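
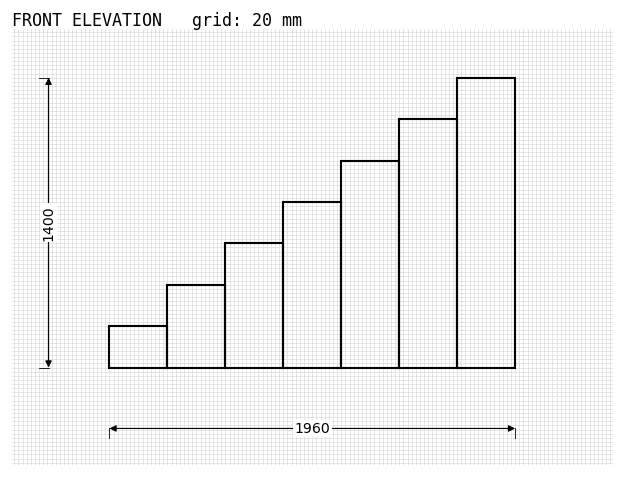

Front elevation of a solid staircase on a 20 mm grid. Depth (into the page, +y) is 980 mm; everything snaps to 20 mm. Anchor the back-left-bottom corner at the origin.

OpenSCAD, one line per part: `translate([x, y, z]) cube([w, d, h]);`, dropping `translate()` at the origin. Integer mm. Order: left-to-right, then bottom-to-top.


cube([280, 980, 200]);
translate([280, 0, 0]) cube([280, 980, 400]);
translate([560, 0, 0]) cube([280, 980, 600]);
translate([840, 0, 0]) cube([280, 980, 800]);
translate([1120, 0, 0]) cube([280, 980, 1000]);
translate([1400, 0, 0]) cube([280, 980, 1200]);
translate([1680, 0, 0]) cube([280, 980, 1400]);


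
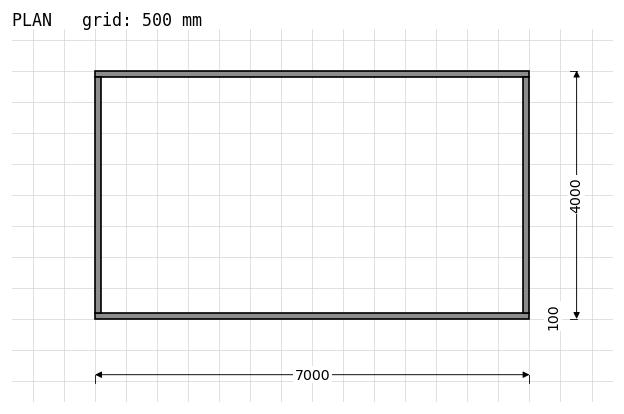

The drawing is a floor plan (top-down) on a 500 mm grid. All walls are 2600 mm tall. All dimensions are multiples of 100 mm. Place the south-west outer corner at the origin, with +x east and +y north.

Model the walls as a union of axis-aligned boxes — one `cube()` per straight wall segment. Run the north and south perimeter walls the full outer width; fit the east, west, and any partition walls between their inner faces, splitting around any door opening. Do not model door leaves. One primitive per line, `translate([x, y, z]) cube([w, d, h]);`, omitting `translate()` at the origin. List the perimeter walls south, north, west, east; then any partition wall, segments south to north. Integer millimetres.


cube([7000, 100, 2600]);
translate([0, 3900, 0]) cube([7000, 100, 2600]);
translate([0, 100, 0]) cube([100, 3800, 2600]);
translate([6900, 100, 0]) cube([100, 3800, 2600]);


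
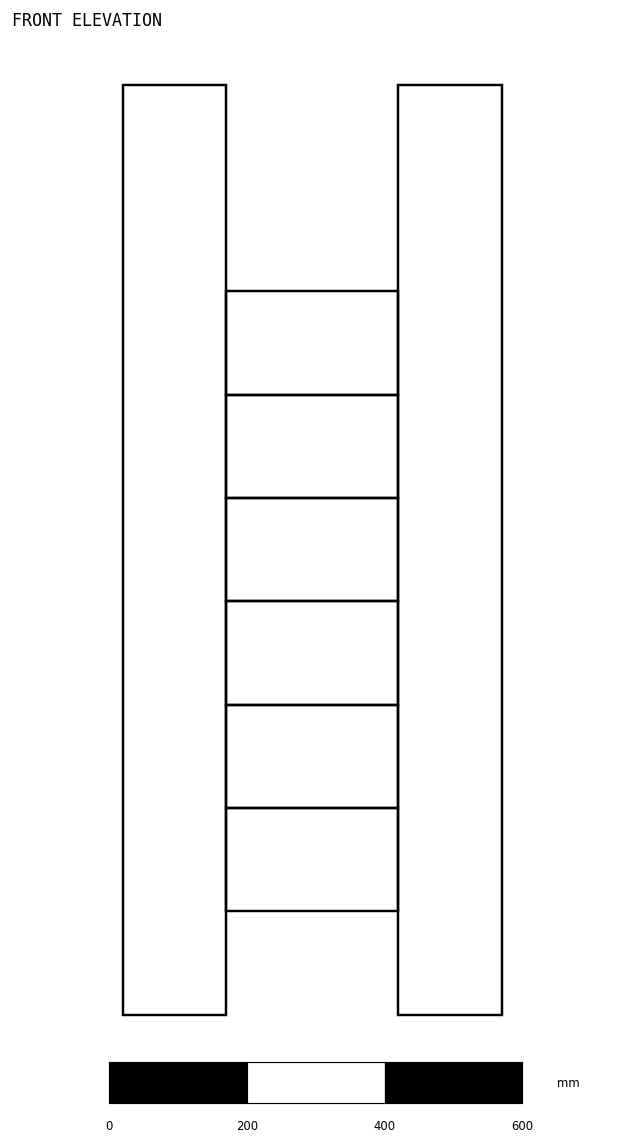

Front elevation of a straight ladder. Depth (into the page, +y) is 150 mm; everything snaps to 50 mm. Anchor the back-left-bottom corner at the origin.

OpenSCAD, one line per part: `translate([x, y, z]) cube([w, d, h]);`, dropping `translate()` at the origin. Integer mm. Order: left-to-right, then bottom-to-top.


cube([150, 150, 1350]);
translate([150, 0, 150]) cube([250, 150, 150]);
translate([150, 0, 300]) cube([250, 150, 150]);
translate([150, 0, 450]) cube([250, 150, 150]);
translate([150, 0, 600]) cube([250, 150, 150]);
translate([150, 0, 750]) cube([250, 150, 150]);
translate([150, 0, 900]) cube([250, 150, 150]);
translate([400, 0, 0]) cube([150, 150, 1350]);


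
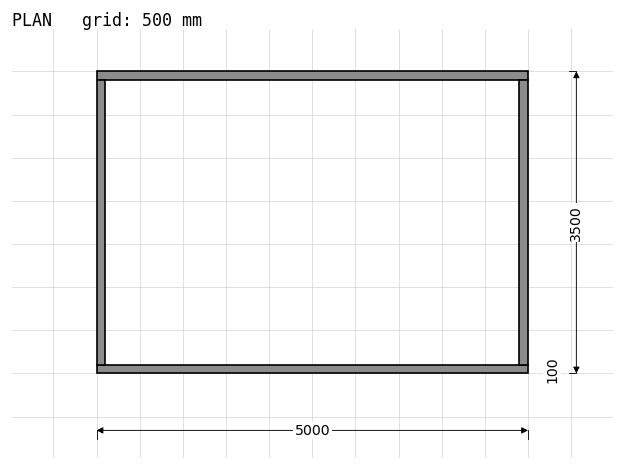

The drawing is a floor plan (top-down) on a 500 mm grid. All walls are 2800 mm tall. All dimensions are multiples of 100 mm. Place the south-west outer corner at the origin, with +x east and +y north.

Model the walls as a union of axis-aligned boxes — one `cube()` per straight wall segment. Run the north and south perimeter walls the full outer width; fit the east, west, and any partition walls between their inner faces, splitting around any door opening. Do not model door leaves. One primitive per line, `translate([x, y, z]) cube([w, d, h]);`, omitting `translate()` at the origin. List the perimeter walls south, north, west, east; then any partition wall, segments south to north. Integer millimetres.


cube([5000, 100, 2800]);
translate([0, 3400, 0]) cube([5000, 100, 2800]);
translate([0, 100, 0]) cube([100, 3300, 2800]);
translate([4900, 100, 0]) cube([100, 3300, 2800]);


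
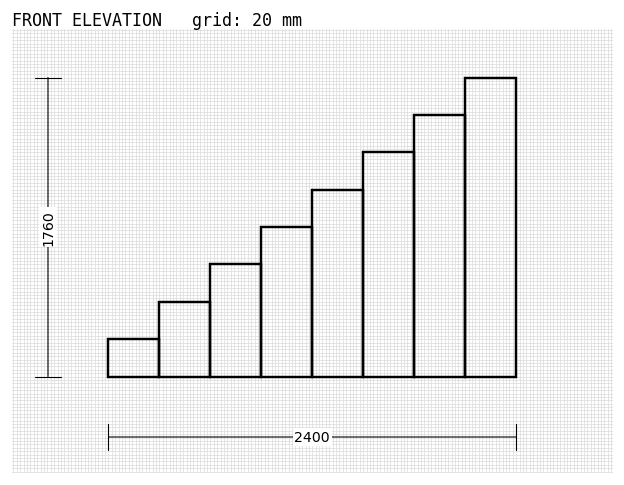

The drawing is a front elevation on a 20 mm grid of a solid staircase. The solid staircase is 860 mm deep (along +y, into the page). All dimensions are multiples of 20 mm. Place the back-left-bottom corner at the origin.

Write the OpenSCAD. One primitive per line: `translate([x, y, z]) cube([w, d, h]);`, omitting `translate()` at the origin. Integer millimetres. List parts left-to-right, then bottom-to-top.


cube([300, 860, 220]);
translate([300, 0, 0]) cube([300, 860, 440]);
translate([600, 0, 0]) cube([300, 860, 660]);
translate([900, 0, 0]) cube([300, 860, 880]);
translate([1200, 0, 0]) cube([300, 860, 1100]);
translate([1500, 0, 0]) cube([300, 860, 1320]);
translate([1800, 0, 0]) cube([300, 860, 1540]);
translate([2100, 0, 0]) cube([300, 860, 1760]);


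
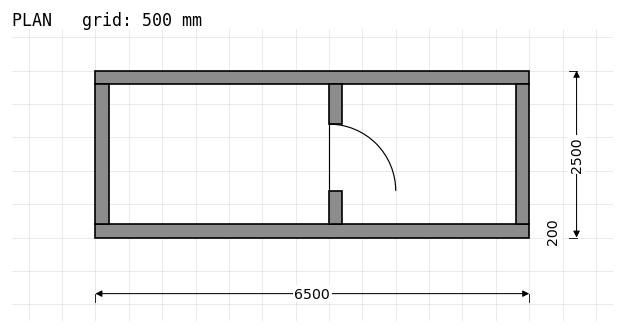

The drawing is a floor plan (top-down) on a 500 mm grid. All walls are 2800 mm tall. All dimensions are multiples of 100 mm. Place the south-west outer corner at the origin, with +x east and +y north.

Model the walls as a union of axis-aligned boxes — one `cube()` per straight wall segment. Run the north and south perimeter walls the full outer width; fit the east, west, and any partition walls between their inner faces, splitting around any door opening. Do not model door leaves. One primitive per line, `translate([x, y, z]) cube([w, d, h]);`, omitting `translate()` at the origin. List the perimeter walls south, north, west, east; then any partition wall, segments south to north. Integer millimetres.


cube([6500, 200, 2800]);
translate([0, 2300, 0]) cube([6500, 200, 2800]);
translate([0, 200, 0]) cube([200, 2100, 2800]);
translate([6300, 200, 0]) cube([200, 2100, 2800]);
translate([3500, 200, 0]) cube([200, 500, 2800]);
translate([3500, 1700, 0]) cube([200, 600, 2800]);


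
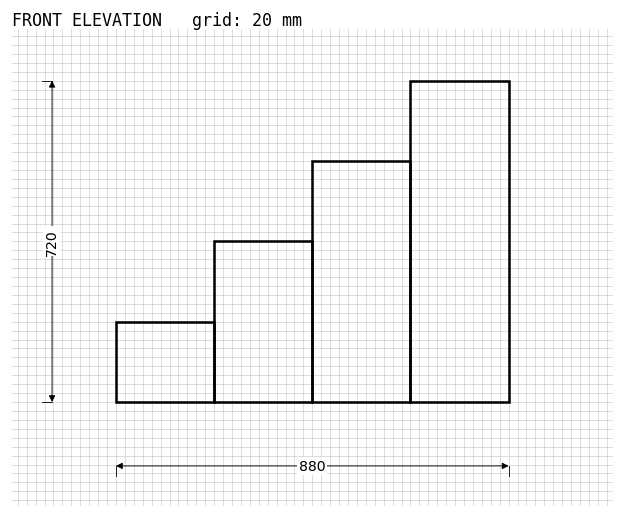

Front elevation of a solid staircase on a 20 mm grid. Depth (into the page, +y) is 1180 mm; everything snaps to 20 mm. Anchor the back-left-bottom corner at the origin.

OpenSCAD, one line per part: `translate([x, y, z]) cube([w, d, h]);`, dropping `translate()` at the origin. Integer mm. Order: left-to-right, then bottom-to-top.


cube([220, 1180, 180]);
translate([220, 0, 0]) cube([220, 1180, 360]);
translate([440, 0, 0]) cube([220, 1180, 540]);
translate([660, 0, 0]) cube([220, 1180, 720]);


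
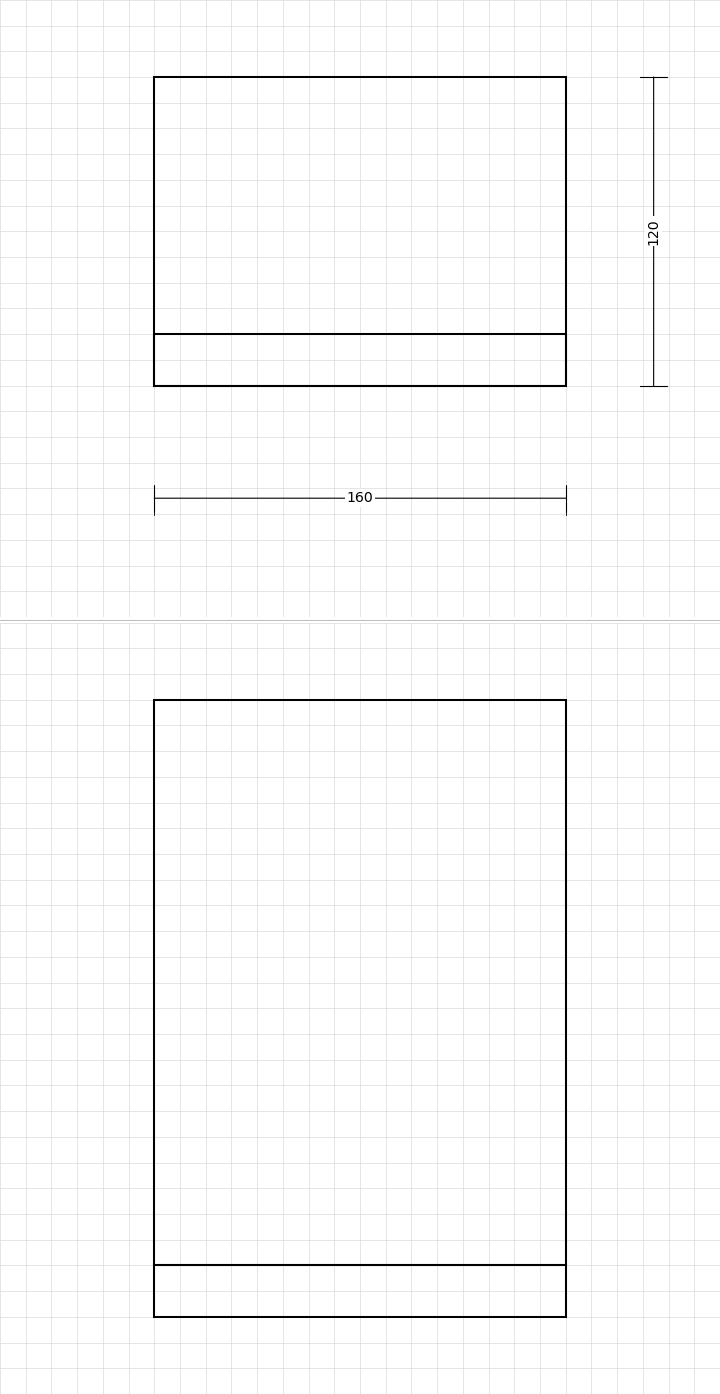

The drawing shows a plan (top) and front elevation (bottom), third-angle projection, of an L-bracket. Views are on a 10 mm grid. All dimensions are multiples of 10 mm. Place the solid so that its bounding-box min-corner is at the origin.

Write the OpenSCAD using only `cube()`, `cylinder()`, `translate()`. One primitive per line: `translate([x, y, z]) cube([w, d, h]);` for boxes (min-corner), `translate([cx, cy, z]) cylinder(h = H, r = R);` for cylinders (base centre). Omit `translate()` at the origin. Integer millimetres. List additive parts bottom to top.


cube([160, 120, 20]);
translate([0, 0, 20]) cube([160, 20, 220]);


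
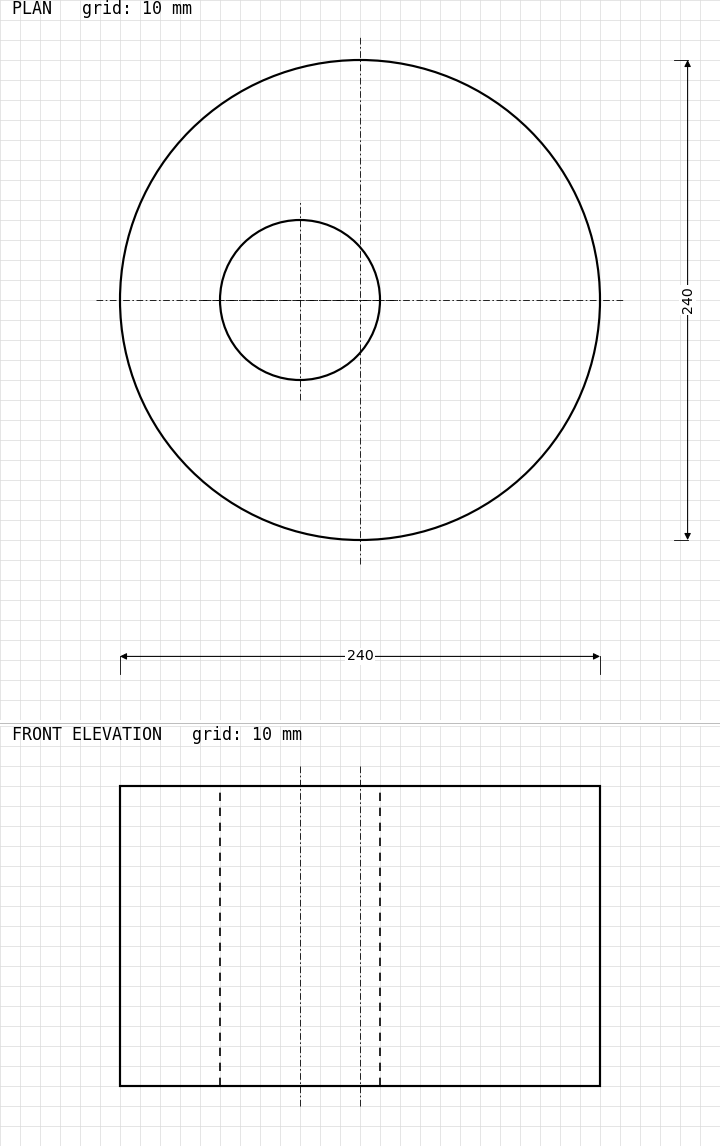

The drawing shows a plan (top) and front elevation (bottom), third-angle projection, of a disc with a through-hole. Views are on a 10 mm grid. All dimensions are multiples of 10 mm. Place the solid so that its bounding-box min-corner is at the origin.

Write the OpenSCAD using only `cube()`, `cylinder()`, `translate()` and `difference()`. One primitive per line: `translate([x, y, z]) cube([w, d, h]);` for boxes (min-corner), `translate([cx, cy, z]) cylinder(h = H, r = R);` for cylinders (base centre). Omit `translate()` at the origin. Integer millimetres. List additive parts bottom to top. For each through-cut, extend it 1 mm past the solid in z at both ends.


difference() {
  translate([120, 120, 0]) cylinder(h = 150, r = 120);
  translate([90, 120, -1]) cylinder(h = 152, r = 40);
}


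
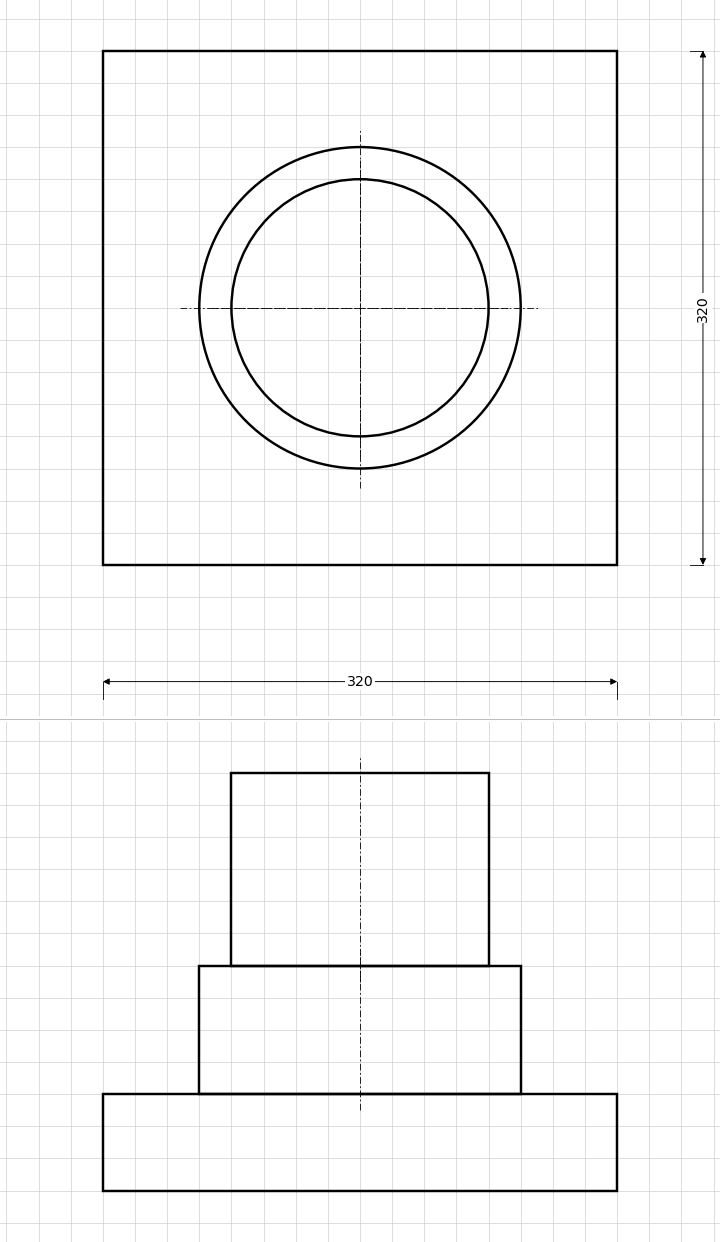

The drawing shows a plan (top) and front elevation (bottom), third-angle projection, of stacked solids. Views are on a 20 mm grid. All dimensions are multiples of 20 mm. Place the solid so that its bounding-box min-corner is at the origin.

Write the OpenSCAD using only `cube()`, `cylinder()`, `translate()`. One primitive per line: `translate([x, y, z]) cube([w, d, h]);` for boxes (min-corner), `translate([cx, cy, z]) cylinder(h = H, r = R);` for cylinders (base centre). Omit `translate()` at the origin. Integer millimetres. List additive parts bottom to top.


cube([320, 320, 60]);
translate([160, 160, 60]) cylinder(h = 80, r = 100);
translate([160, 160, 140]) cylinder(h = 120, r = 80);


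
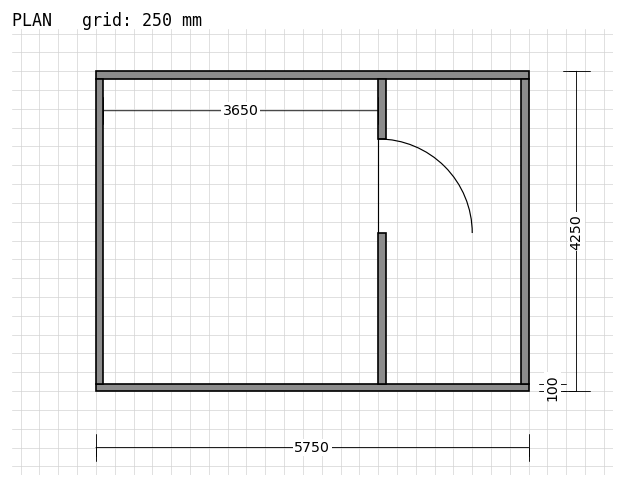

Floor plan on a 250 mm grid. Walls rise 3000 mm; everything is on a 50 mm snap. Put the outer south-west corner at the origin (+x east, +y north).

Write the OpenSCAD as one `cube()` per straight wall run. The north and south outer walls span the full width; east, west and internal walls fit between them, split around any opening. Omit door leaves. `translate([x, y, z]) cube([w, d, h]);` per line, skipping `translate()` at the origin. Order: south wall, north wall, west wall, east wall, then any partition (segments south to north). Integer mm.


cube([5750, 100, 3000]);
translate([0, 4150, 0]) cube([5750, 100, 3000]);
translate([0, 100, 0]) cube([100, 4050, 3000]);
translate([5650, 100, 0]) cube([100, 4050, 3000]);
translate([3750, 100, 0]) cube([100, 2000, 3000]);
translate([3750, 3350, 0]) cube([100, 800, 3000]);


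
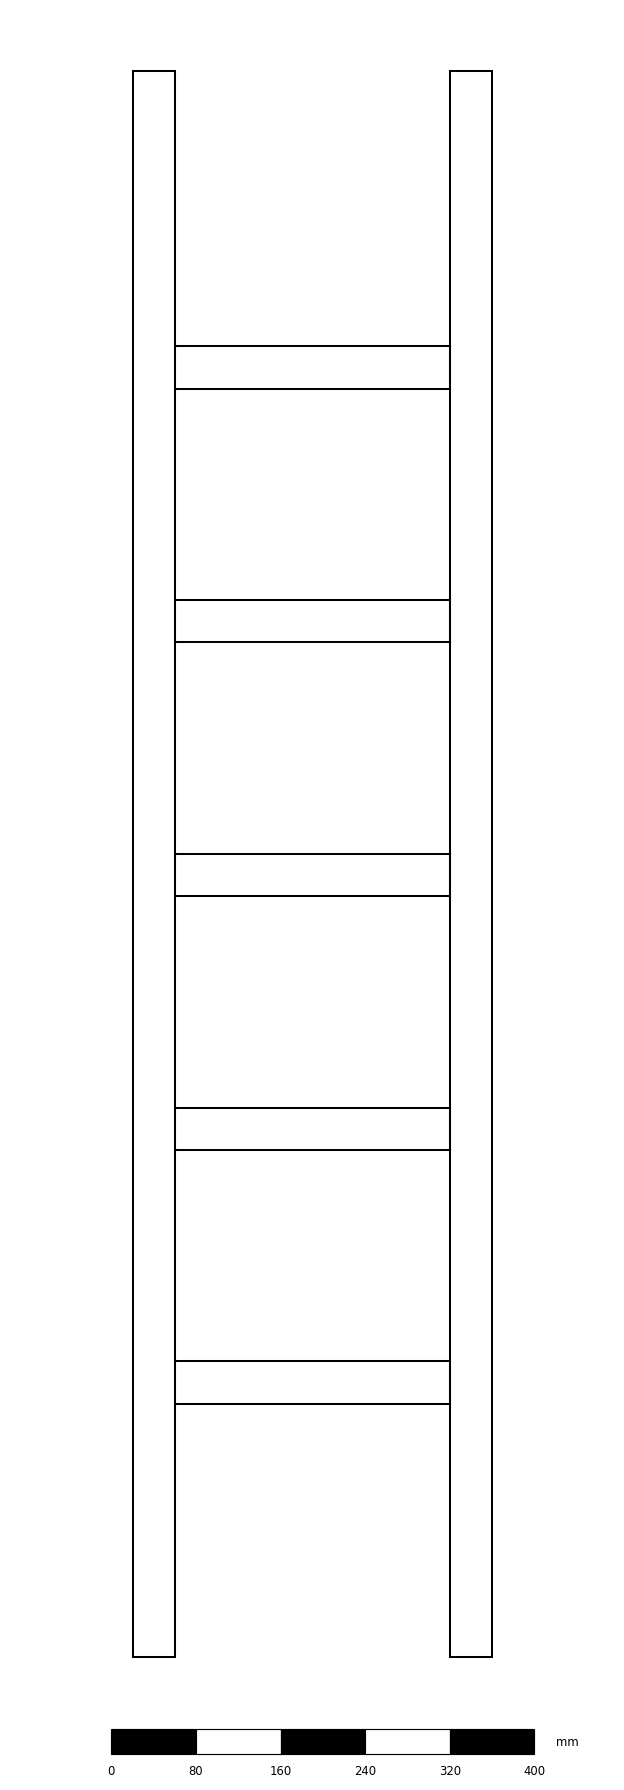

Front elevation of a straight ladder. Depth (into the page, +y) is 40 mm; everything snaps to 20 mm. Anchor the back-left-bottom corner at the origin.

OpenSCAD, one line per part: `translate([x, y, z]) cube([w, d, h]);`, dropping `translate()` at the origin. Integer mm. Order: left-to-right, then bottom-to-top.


cube([40, 40, 1500]);
translate([40, 0, 240]) cube([260, 40, 40]);
translate([40, 0, 480]) cube([260, 40, 40]);
translate([40, 0, 720]) cube([260, 40, 40]);
translate([40, 0, 960]) cube([260, 40, 40]);
translate([40, 0, 1200]) cube([260, 40, 40]);
translate([300, 0, 0]) cube([40, 40, 1500]);


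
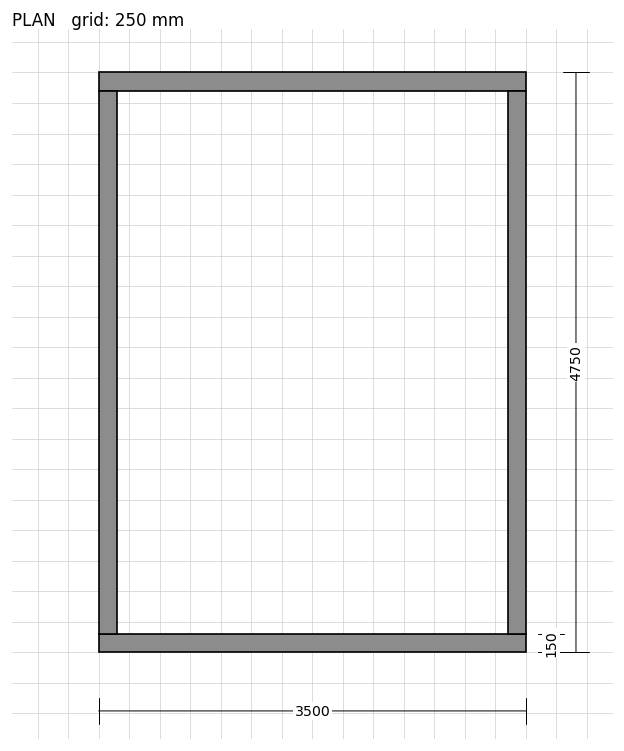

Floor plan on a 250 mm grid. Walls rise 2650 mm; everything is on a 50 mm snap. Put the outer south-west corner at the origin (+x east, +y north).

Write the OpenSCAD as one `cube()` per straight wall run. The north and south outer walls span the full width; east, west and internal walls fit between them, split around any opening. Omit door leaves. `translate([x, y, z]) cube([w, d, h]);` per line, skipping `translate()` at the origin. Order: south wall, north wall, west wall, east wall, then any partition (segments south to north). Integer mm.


cube([3500, 150, 2650]);
translate([0, 4600, 0]) cube([3500, 150, 2650]);
translate([0, 150, 0]) cube([150, 4450, 2650]);
translate([3350, 150, 0]) cube([150, 4450, 2650]);


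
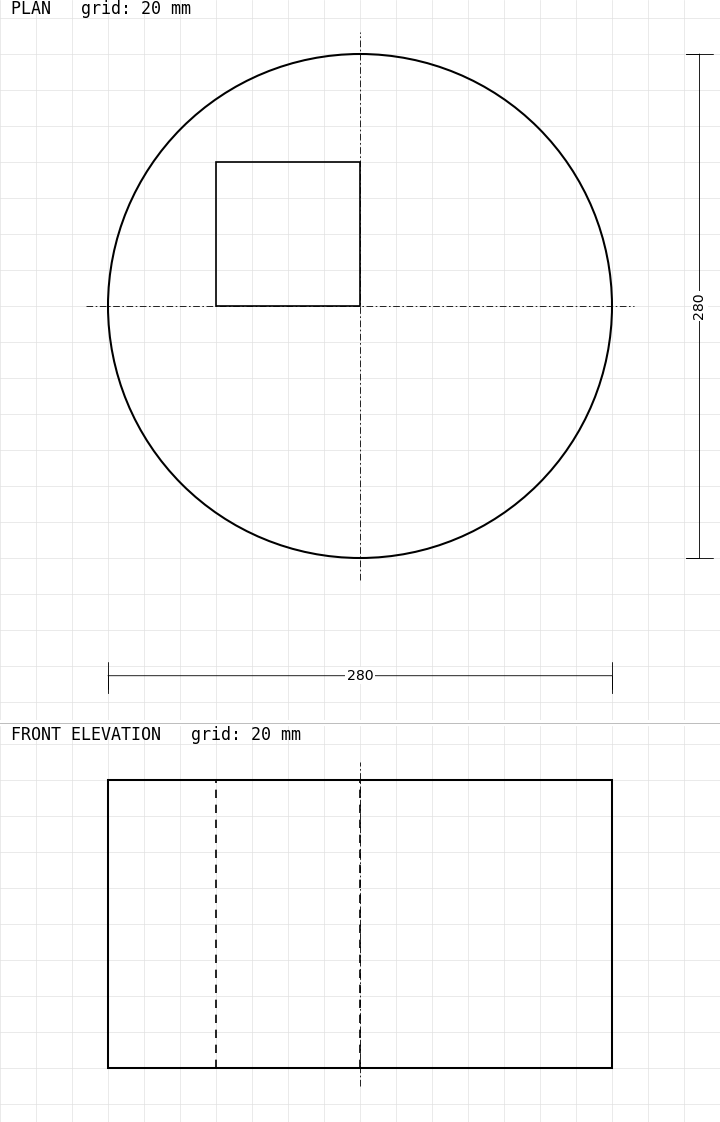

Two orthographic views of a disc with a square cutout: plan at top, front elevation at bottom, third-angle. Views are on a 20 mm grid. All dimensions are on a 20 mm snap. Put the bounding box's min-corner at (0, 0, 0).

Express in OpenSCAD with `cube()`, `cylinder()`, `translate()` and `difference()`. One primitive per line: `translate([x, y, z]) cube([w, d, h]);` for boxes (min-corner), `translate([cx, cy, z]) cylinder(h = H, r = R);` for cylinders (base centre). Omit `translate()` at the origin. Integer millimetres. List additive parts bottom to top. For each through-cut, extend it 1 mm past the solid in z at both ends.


difference() {
  translate([140, 140, 0]) cylinder(h = 160, r = 140);
  translate([60, 140, -1]) cube([80, 80, 162]);
}


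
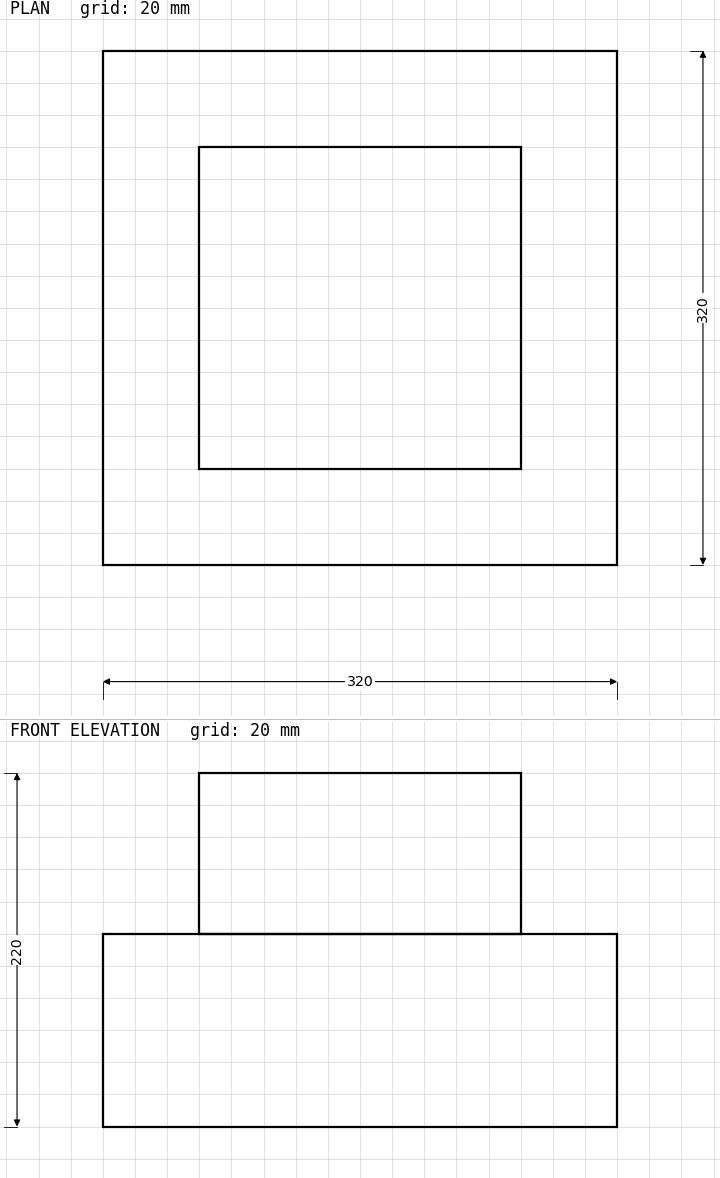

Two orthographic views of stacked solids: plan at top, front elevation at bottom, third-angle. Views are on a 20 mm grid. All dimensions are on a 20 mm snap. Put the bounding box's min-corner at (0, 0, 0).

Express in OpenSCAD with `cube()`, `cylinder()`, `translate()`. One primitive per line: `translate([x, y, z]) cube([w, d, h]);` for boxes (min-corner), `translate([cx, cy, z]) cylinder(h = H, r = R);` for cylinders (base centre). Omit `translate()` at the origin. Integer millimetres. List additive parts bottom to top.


cube([320, 320, 120]);
translate([60, 60, 120]) cube([200, 200, 100]);


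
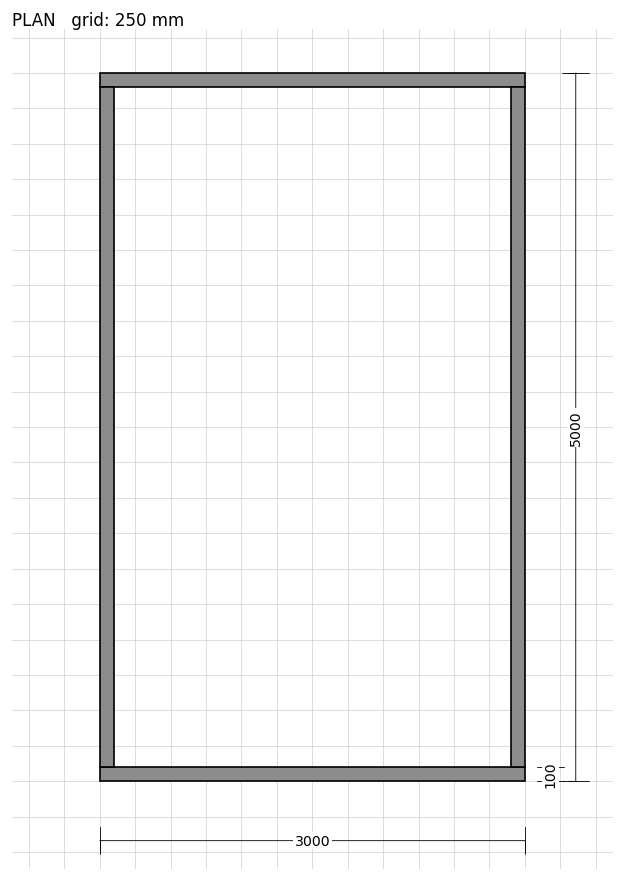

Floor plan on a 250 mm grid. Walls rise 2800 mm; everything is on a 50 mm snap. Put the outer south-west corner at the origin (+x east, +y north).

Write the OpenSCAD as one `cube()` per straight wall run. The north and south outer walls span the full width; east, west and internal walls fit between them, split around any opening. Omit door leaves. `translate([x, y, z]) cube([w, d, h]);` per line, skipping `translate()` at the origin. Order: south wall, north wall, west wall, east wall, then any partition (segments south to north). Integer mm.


cube([3000, 100, 2800]);
translate([0, 4900, 0]) cube([3000, 100, 2800]);
translate([0, 100, 0]) cube([100, 4800, 2800]);
translate([2900, 100, 0]) cube([100, 4800, 2800]);


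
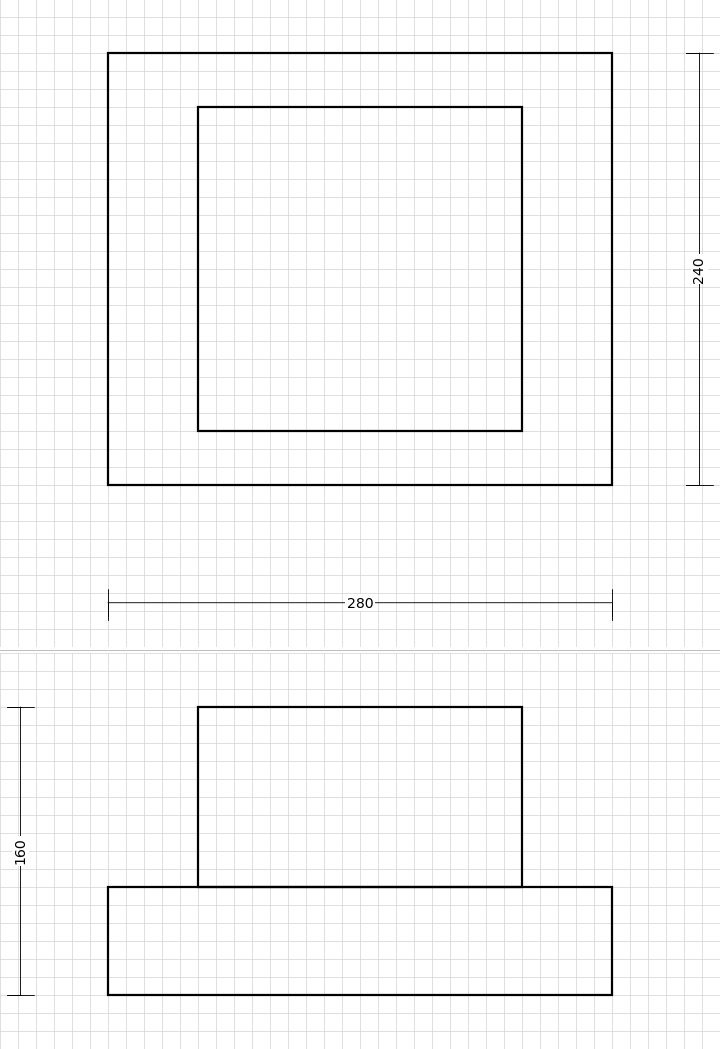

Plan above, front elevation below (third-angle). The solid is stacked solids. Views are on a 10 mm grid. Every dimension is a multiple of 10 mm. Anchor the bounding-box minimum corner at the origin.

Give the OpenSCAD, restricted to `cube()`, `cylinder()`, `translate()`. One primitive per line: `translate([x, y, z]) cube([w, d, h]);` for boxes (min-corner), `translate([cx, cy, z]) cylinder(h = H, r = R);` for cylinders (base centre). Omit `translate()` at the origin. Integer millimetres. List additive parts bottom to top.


cube([280, 240, 60]);
translate([50, 30, 60]) cube([180, 180, 100]);


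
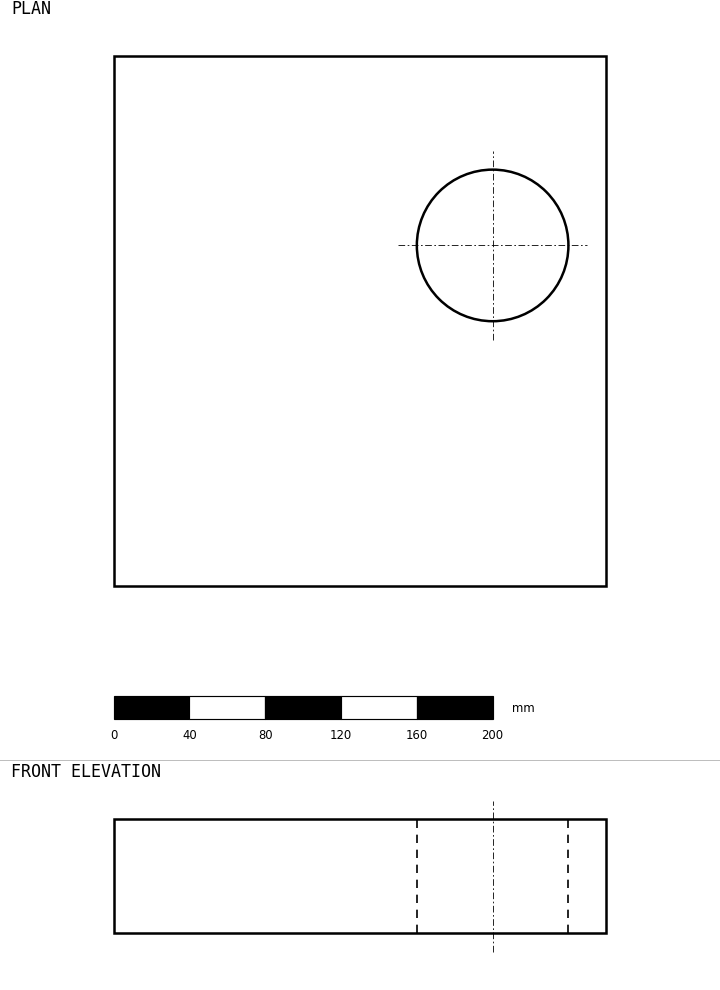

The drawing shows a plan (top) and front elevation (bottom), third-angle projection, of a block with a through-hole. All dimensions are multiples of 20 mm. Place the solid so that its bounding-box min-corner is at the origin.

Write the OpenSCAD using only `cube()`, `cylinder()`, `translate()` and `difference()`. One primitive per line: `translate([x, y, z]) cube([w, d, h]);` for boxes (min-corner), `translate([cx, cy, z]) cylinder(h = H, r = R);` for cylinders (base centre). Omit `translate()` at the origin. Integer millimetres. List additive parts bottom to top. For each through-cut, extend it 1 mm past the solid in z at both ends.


difference() {
  cube([260, 280, 60]);
  translate([200, 180, -1]) cylinder(h = 62, r = 40);
}


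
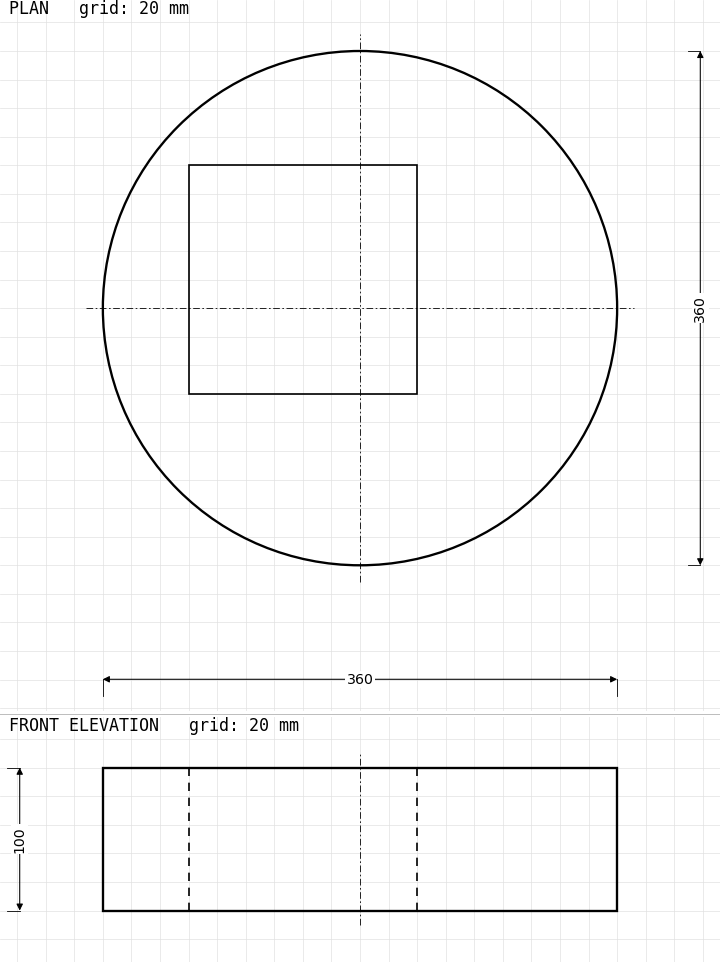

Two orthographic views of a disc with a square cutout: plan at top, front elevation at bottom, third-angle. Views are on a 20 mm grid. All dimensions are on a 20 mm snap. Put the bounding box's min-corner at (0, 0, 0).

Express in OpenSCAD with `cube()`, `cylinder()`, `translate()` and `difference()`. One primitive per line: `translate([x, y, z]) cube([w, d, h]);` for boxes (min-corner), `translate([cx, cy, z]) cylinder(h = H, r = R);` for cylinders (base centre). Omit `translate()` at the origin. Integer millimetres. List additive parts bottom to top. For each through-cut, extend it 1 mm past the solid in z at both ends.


difference() {
  translate([180, 180, 0]) cylinder(h = 100, r = 180);
  translate([60, 120, -1]) cube([160, 160, 102]);
}


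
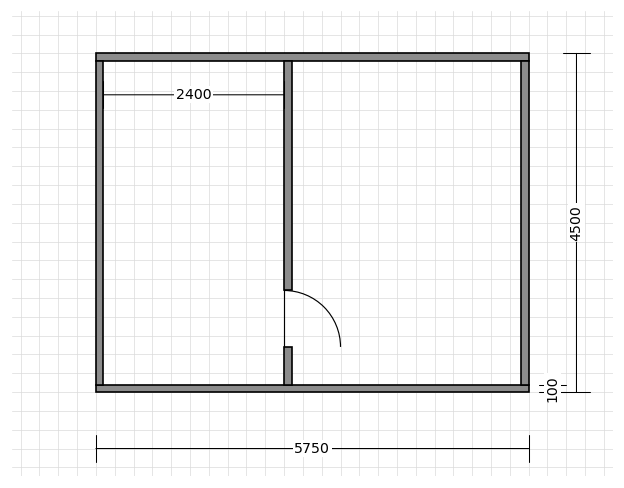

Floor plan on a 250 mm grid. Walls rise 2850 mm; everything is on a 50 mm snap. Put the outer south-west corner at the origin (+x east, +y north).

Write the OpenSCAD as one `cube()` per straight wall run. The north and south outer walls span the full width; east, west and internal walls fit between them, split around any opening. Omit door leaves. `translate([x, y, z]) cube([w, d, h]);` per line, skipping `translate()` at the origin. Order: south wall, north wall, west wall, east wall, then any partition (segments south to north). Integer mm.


cube([5750, 100, 2850]);
translate([0, 4400, 0]) cube([5750, 100, 2850]);
translate([0, 100, 0]) cube([100, 4300, 2850]);
translate([5650, 100, 0]) cube([100, 4300, 2850]);
translate([2500, 100, 0]) cube([100, 500, 2850]);
translate([2500, 1350, 0]) cube([100, 3050, 2850]);


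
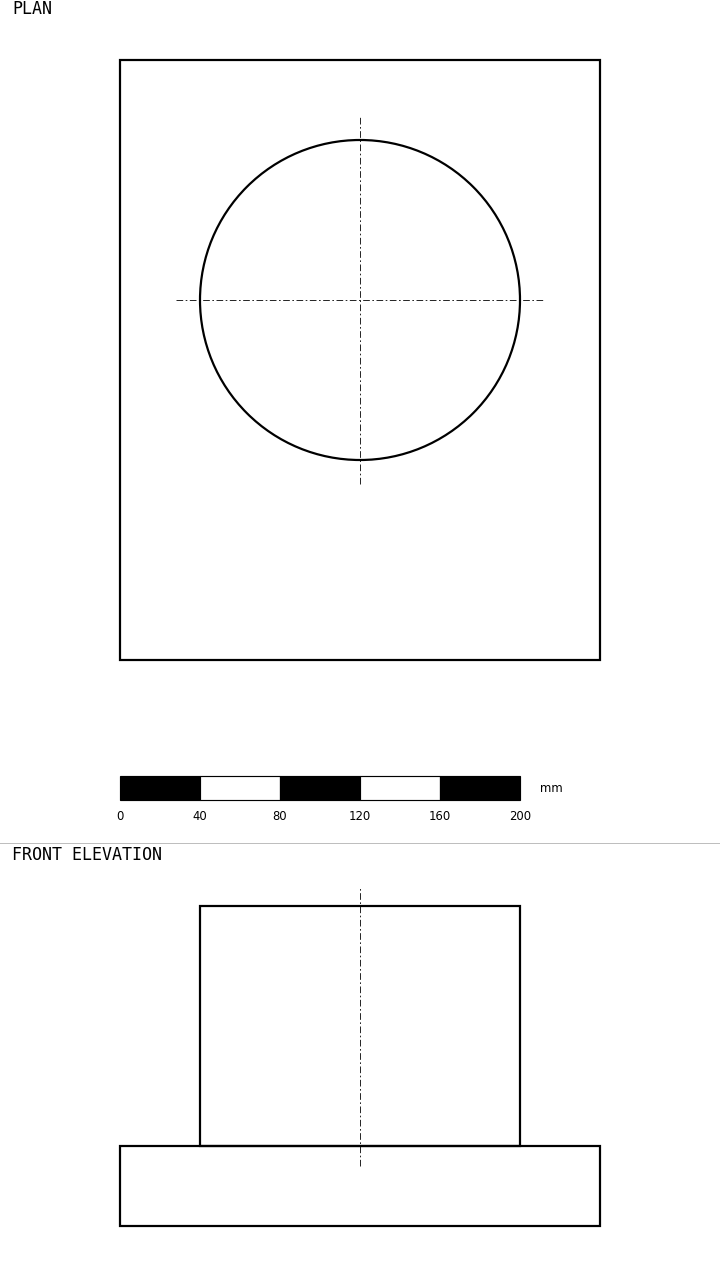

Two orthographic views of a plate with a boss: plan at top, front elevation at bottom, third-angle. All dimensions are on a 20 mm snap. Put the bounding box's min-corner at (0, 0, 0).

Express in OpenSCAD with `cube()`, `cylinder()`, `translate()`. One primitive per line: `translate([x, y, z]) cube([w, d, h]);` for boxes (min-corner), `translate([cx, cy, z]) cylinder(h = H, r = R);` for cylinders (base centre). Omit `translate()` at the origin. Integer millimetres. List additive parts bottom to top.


cube([240, 300, 40]);
translate([120, 180, 40]) cylinder(h = 120, r = 80);


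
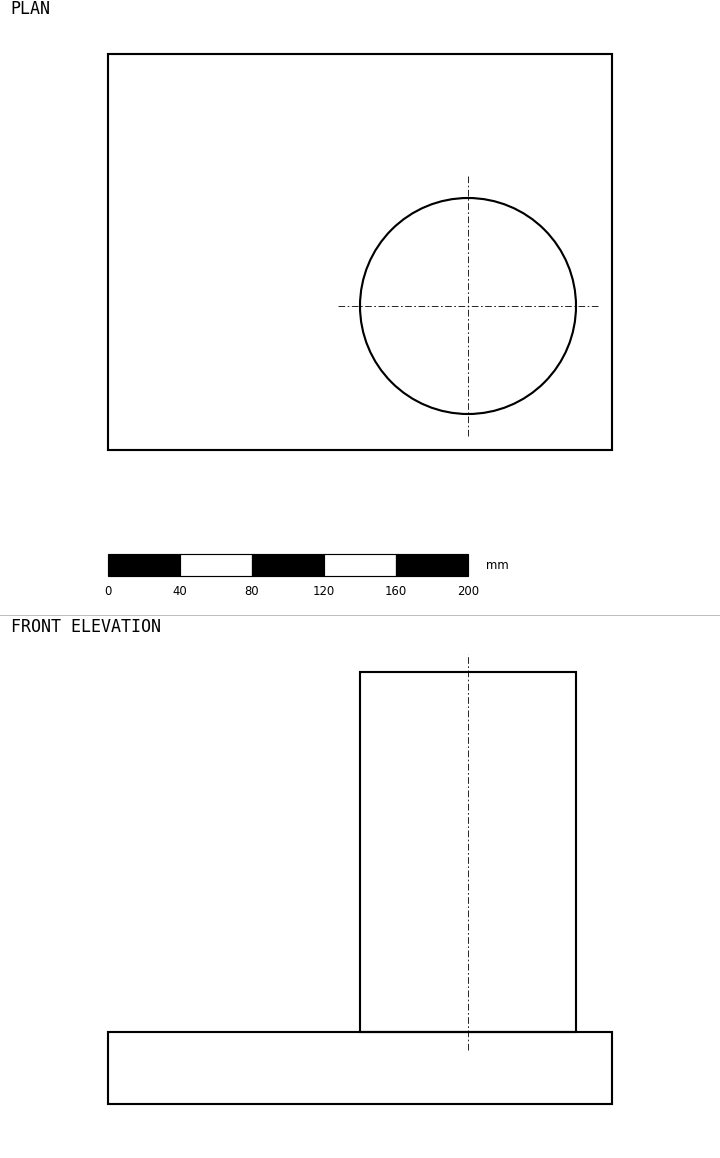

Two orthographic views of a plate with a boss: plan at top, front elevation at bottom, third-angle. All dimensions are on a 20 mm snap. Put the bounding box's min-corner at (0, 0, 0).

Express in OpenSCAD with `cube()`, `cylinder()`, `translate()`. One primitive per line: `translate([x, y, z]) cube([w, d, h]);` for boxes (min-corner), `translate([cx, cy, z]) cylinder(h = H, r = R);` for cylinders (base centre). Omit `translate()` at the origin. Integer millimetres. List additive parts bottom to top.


cube([280, 220, 40]);
translate([200, 80, 40]) cylinder(h = 200, r = 60);


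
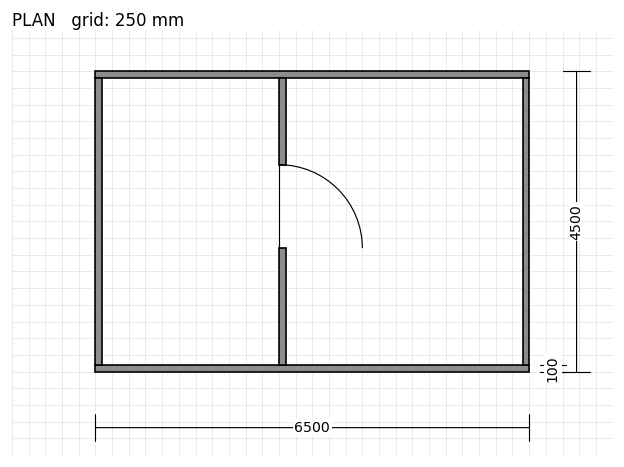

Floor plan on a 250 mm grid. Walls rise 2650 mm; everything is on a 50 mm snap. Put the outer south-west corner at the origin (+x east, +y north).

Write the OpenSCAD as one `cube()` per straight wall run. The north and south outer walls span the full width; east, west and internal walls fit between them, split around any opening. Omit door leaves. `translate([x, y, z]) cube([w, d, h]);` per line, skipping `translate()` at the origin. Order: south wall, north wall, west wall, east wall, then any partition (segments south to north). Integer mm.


cube([6500, 100, 2650]);
translate([0, 4400, 0]) cube([6500, 100, 2650]);
translate([0, 100, 0]) cube([100, 4300, 2650]);
translate([6400, 100, 0]) cube([100, 4300, 2650]);
translate([2750, 100, 0]) cube([100, 1750, 2650]);
translate([2750, 3100, 0]) cube([100, 1300, 2650]);


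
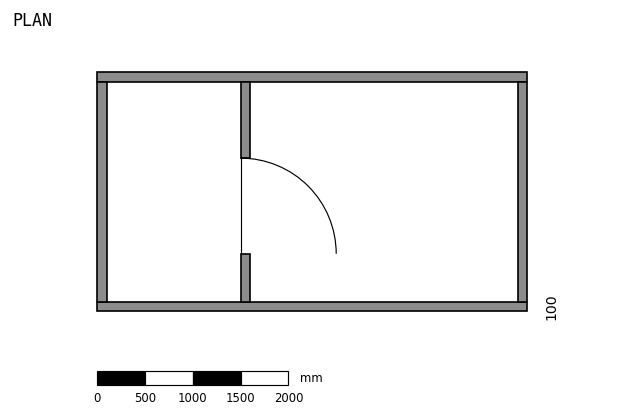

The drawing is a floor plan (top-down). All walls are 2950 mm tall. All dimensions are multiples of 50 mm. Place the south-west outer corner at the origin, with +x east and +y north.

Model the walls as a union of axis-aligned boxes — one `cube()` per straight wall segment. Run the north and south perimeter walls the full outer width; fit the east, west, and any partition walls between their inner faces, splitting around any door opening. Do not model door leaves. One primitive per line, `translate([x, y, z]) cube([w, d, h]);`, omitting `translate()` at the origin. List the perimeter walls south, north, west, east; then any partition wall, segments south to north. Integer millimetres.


cube([4500, 100, 2950]);
translate([0, 2400, 0]) cube([4500, 100, 2950]);
translate([0, 100, 0]) cube([100, 2300, 2950]);
translate([4400, 100, 0]) cube([100, 2300, 2950]);
translate([1500, 100, 0]) cube([100, 500, 2950]);
translate([1500, 1600, 0]) cube([100, 800, 2950]);


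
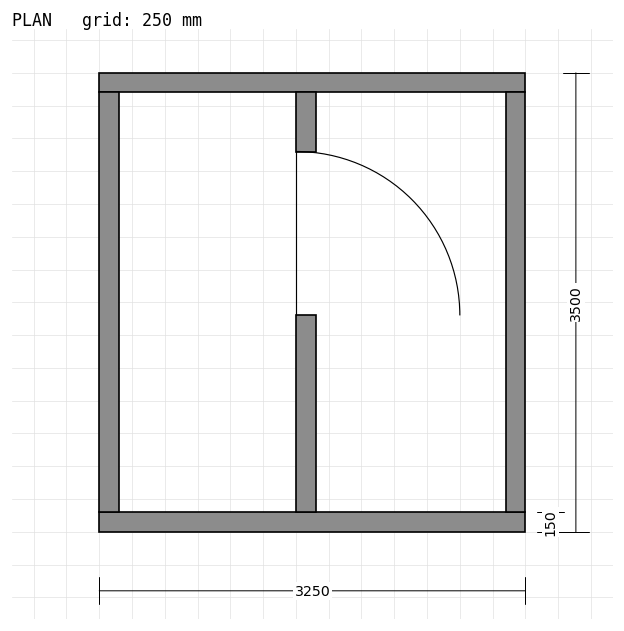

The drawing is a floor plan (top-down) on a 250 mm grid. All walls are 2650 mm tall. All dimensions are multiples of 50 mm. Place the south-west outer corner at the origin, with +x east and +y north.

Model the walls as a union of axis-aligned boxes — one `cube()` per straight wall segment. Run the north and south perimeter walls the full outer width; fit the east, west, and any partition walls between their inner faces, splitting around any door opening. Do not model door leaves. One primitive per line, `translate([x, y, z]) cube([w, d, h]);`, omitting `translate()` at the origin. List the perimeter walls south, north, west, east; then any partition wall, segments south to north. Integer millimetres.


cube([3250, 150, 2650]);
translate([0, 3350, 0]) cube([3250, 150, 2650]);
translate([0, 150, 0]) cube([150, 3200, 2650]);
translate([3100, 150, 0]) cube([150, 3200, 2650]);
translate([1500, 150, 0]) cube([150, 1500, 2650]);
translate([1500, 2900, 0]) cube([150, 450, 2650]);


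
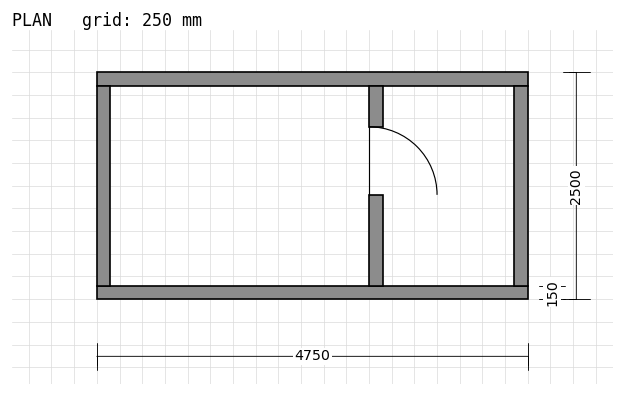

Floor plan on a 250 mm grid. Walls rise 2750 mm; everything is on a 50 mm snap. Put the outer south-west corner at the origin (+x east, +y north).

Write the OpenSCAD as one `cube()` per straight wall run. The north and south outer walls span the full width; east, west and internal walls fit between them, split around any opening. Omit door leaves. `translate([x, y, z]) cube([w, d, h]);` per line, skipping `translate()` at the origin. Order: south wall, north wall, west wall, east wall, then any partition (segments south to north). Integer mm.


cube([4750, 150, 2750]);
translate([0, 2350, 0]) cube([4750, 150, 2750]);
translate([0, 150, 0]) cube([150, 2200, 2750]);
translate([4600, 150, 0]) cube([150, 2200, 2750]);
translate([3000, 150, 0]) cube([150, 1000, 2750]);
translate([3000, 1900, 0]) cube([150, 450, 2750]);


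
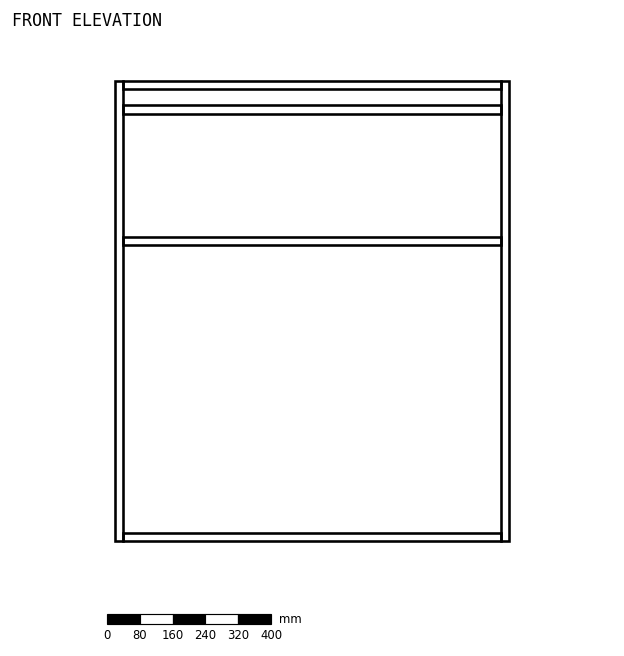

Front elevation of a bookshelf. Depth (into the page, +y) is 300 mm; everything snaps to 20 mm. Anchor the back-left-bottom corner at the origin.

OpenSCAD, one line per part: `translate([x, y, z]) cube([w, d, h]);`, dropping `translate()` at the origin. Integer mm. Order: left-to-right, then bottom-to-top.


cube([20, 300, 1120]);
translate([20, 0, 0]) cube([920, 300, 20]);
translate([20, 0, 720]) cube([920, 300, 20]);
translate([20, 0, 1040]) cube([920, 300, 20]);
translate([20, 0, 1100]) cube([920, 300, 20]);
translate([940, 0, 0]) cube([20, 300, 1120]);


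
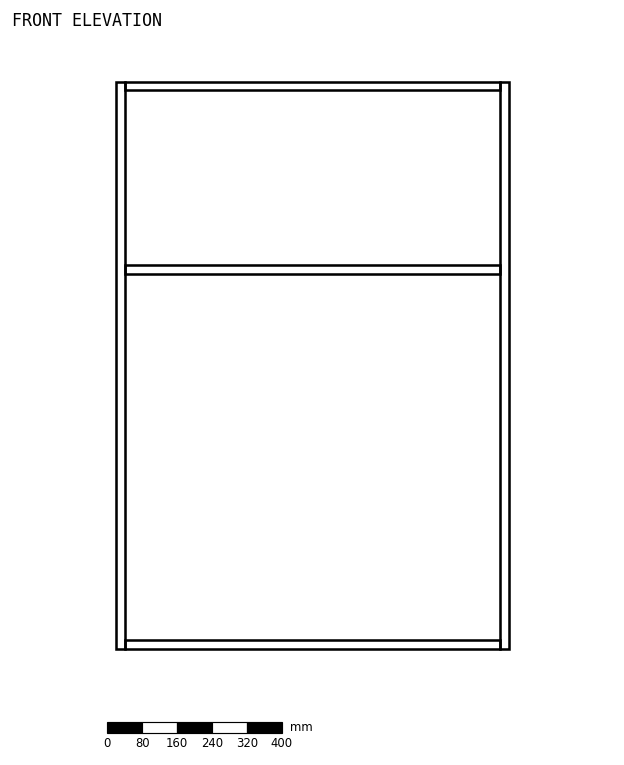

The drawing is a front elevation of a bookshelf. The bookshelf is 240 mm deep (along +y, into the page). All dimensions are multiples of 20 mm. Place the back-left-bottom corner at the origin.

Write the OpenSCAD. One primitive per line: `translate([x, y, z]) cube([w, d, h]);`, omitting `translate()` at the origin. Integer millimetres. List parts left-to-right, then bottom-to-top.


cube([20, 240, 1300]);
translate([20, 0, 0]) cube([860, 240, 20]);
translate([20, 0, 860]) cube([860, 240, 20]);
translate([20, 0, 1280]) cube([860, 240, 20]);
translate([880, 0, 0]) cube([20, 240, 1300]);


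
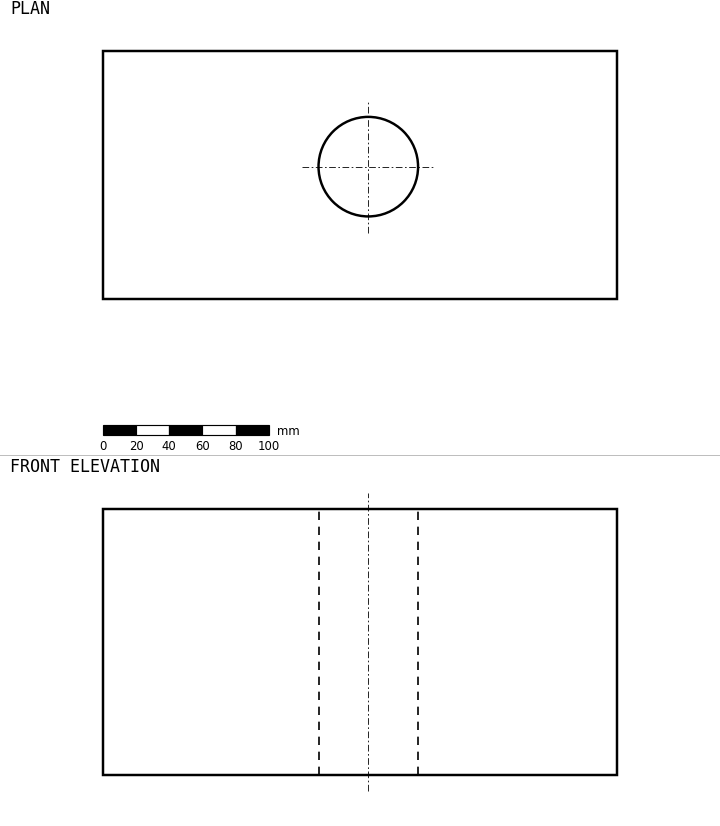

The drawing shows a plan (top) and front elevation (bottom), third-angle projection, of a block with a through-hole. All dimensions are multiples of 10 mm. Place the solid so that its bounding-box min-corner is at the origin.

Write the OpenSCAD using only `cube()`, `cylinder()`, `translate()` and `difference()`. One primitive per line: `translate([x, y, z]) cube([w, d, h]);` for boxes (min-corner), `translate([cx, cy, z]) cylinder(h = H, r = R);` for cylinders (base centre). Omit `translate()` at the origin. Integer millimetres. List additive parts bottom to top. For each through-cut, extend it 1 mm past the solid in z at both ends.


difference() {
  cube([310, 150, 160]);
  translate([160, 80, -1]) cylinder(h = 162, r = 30);
}


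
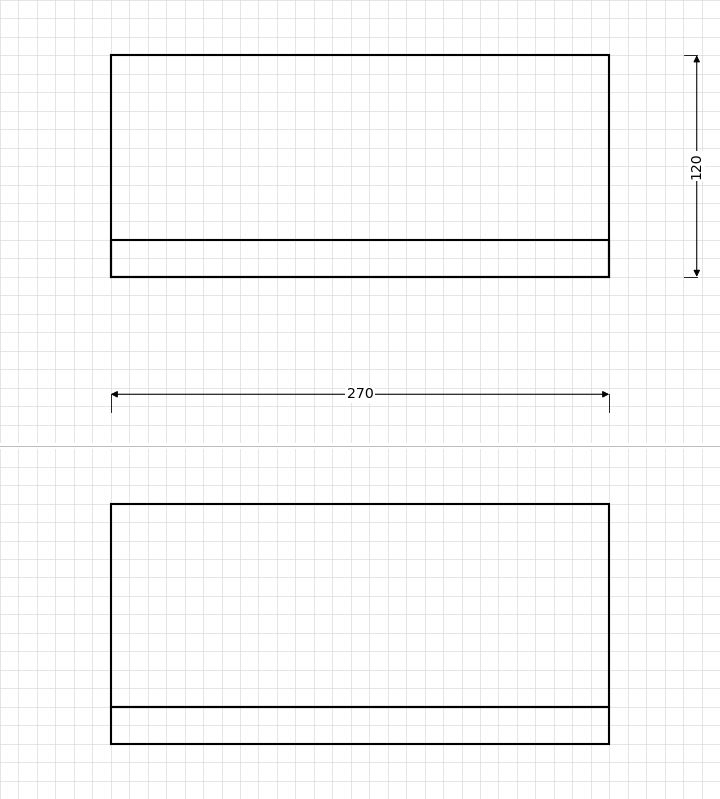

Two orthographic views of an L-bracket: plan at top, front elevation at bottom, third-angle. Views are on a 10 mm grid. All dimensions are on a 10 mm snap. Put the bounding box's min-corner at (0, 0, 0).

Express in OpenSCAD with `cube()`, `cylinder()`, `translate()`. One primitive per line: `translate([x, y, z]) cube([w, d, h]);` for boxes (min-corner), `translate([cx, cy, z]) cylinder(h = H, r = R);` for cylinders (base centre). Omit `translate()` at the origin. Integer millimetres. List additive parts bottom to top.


cube([270, 120, 20]);
translate([0, 0, 20]) cube([270, 20, 110]);


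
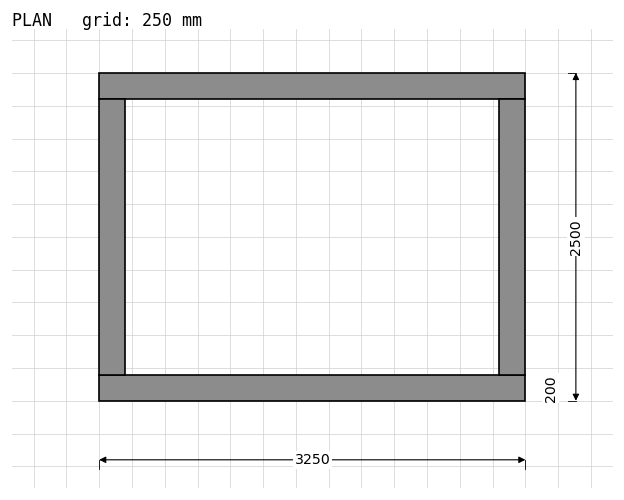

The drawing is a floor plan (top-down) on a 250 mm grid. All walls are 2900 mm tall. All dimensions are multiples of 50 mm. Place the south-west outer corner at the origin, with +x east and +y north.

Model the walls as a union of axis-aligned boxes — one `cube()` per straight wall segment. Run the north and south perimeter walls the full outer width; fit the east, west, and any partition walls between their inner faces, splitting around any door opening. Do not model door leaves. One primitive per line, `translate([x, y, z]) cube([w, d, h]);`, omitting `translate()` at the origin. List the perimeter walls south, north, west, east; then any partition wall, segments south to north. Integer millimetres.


cube([3250, 200, 2900]);
translate([0, 2300, 0]) cube([3250, 200, 2900]);
translate([0, 200, 0]) cube([200, 2100, 2900]);
translate([3050, 200, 0]) cube([200, 2100, 2900]);


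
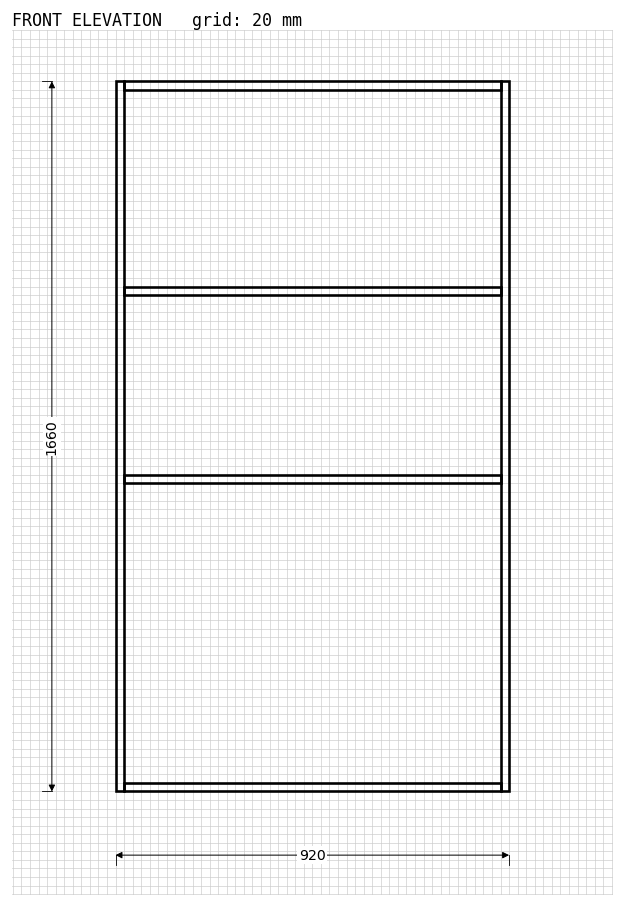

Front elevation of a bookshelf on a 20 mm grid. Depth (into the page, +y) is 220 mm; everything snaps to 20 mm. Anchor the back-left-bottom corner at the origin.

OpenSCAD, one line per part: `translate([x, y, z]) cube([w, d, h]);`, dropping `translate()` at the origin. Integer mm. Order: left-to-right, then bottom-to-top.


cube([20, 220, 1660]);
translate([20, 0, 0]) cube([880, 220, 20]);
translate([20, 0, 720]) cube([880, 220, 20]);
translate([20, 0, 1160]) cube([880, 220, 20]);
translate([20, 0, 1640]) cube([880, 220, 20]);
translate([900, 0, 0]) cube([20, 220, 1660]);


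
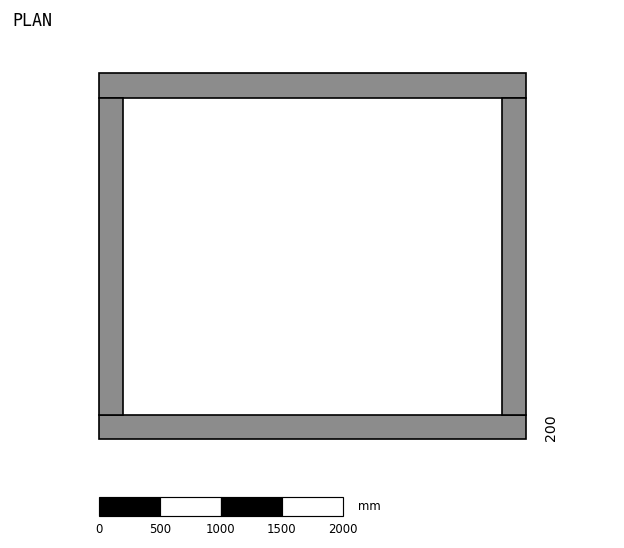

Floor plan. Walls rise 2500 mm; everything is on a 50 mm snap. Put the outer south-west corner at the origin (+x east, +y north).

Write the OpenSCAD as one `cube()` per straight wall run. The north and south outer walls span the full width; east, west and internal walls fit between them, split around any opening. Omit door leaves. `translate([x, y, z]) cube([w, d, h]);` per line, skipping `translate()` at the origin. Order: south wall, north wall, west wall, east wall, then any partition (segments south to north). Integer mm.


cube([3500, 200, 2500]);
translate([0, 2800, 0]) cube([3500, 200, 2500]);
translate([0, 200, 0]) cube([200, 2600, 2500]);
translate([3300, 200, 0]) cube([200, 2600, 2500]);


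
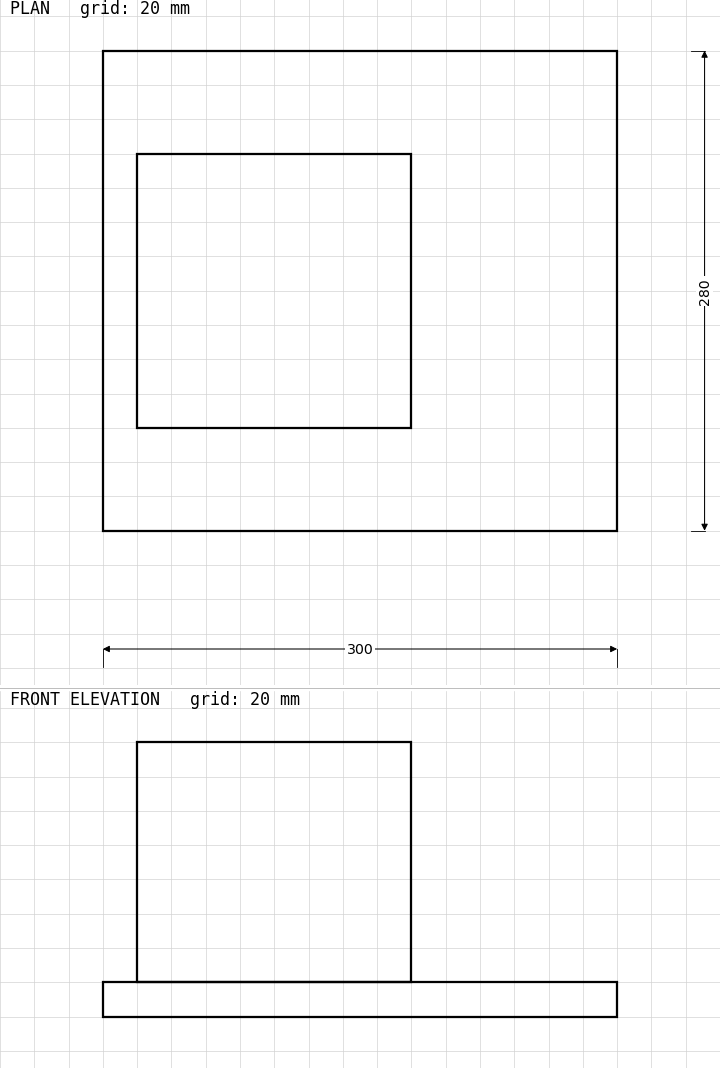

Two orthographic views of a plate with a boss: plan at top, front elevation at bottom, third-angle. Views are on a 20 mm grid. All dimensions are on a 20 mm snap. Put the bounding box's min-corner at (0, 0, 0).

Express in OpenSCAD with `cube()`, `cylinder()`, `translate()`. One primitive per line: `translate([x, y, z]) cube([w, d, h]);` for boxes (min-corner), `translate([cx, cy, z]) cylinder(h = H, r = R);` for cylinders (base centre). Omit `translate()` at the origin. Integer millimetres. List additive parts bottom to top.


cube([300, 280, 20]);
translate([20, 60, 20]) cube([160, 160, 140]);


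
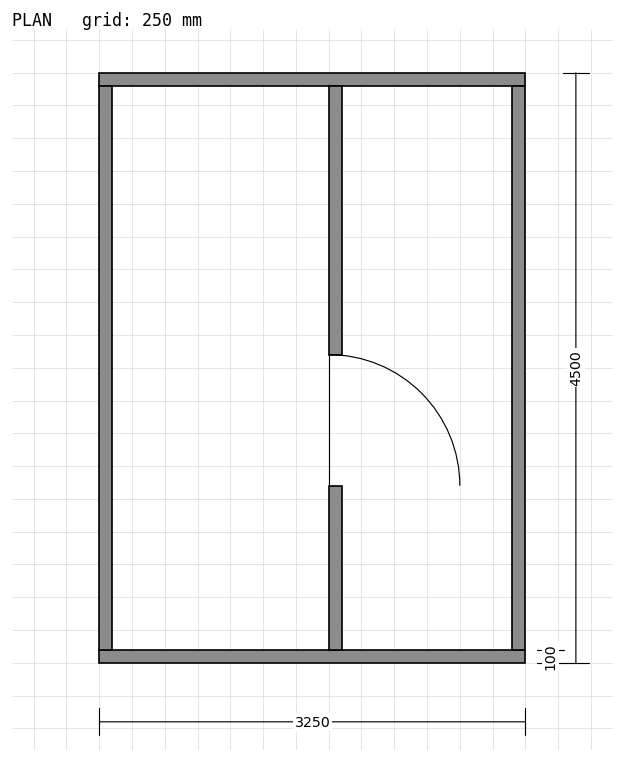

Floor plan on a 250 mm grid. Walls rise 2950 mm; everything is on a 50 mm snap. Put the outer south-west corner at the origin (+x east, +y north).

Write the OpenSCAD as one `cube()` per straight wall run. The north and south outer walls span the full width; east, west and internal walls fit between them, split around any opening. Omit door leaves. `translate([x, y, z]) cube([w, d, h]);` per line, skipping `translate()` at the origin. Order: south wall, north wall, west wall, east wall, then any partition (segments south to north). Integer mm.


cube([3250, 100, 2950]);
translate([0, 4400, 0]) cube([3250, 100, 2950]);
translate([0, 100, 0]) cube([100, 4300, 2950]);
translate([3150, 100, 0]) cube([100, 4300, 2950]);
translate([1750, 100, 0]) cube([100, 1250, 2950]);
translate([1750, 2350, 0]) cube([100, 2050, 2950]);


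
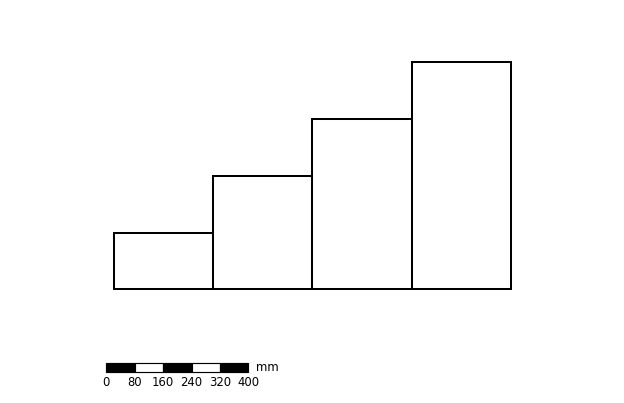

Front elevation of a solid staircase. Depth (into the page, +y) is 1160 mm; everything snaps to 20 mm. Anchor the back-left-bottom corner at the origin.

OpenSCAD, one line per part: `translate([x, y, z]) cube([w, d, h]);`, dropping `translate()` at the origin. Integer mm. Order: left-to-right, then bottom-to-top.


cube([280, 1160, 160]);
translate([280, 0, 0]) cube([280, 1160, 320]);
translate([560, 0, 0]) cube([280, 1160, 480]);
translate([840, 0, 0]) cube([280, 1160, 640]);


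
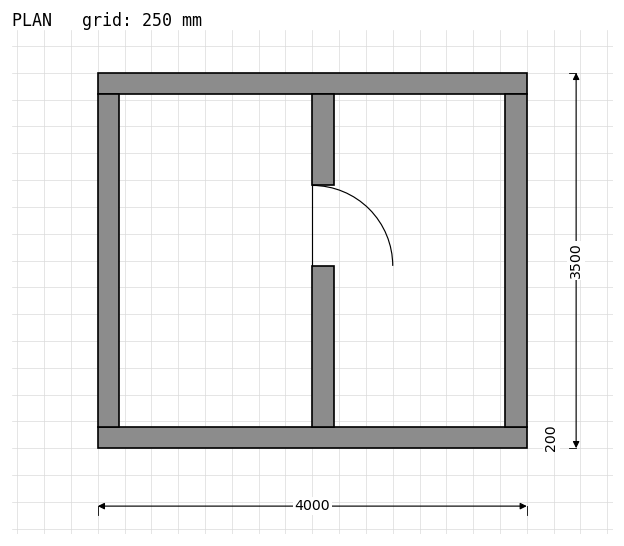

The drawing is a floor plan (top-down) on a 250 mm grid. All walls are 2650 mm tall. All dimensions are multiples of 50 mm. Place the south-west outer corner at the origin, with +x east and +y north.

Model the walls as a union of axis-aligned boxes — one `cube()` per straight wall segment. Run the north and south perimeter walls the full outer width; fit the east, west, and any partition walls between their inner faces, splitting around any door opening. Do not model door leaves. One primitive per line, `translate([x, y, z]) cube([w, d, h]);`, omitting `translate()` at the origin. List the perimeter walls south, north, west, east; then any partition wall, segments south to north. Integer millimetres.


cube([4000, 200, 2650]);
translate([0, 3300, 0]) cube([4000, 200, 2650]);
translate([0, 200, 0]) cube([200, 3100, 2650]);
translate([3800, 200, 0]) cube([200, 3100, 2650]);
translate([2000, 200, 0]) cube([200, 1500, 2650]);
translate([2000, 2450, 0]) cube([200, 850, 2650]);


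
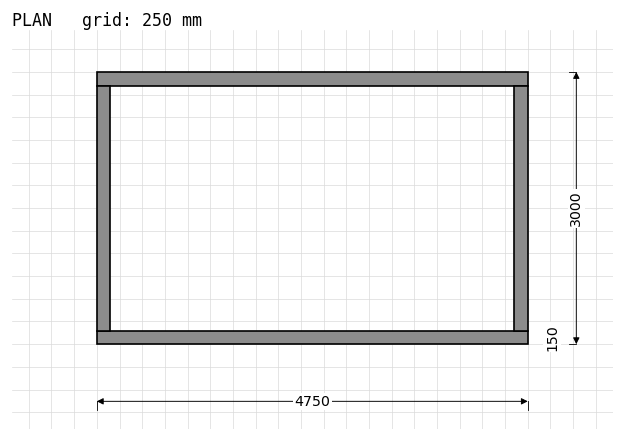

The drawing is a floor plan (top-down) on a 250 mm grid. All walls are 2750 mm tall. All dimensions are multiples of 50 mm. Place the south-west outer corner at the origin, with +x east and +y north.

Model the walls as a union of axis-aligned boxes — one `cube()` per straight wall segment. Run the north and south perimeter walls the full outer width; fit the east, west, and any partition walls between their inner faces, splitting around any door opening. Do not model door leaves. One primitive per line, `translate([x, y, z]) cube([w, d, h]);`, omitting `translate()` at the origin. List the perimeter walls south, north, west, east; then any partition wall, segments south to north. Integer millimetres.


cube([4750, 150, 2750]);
translate([0, 2850, 0]) cube([4750, 150, 2750]);
translate([0, 150, 0]) cube([150, 2700, 2750]);
translate([4600, 150, 0]) cube([150, 2700, 2750]);


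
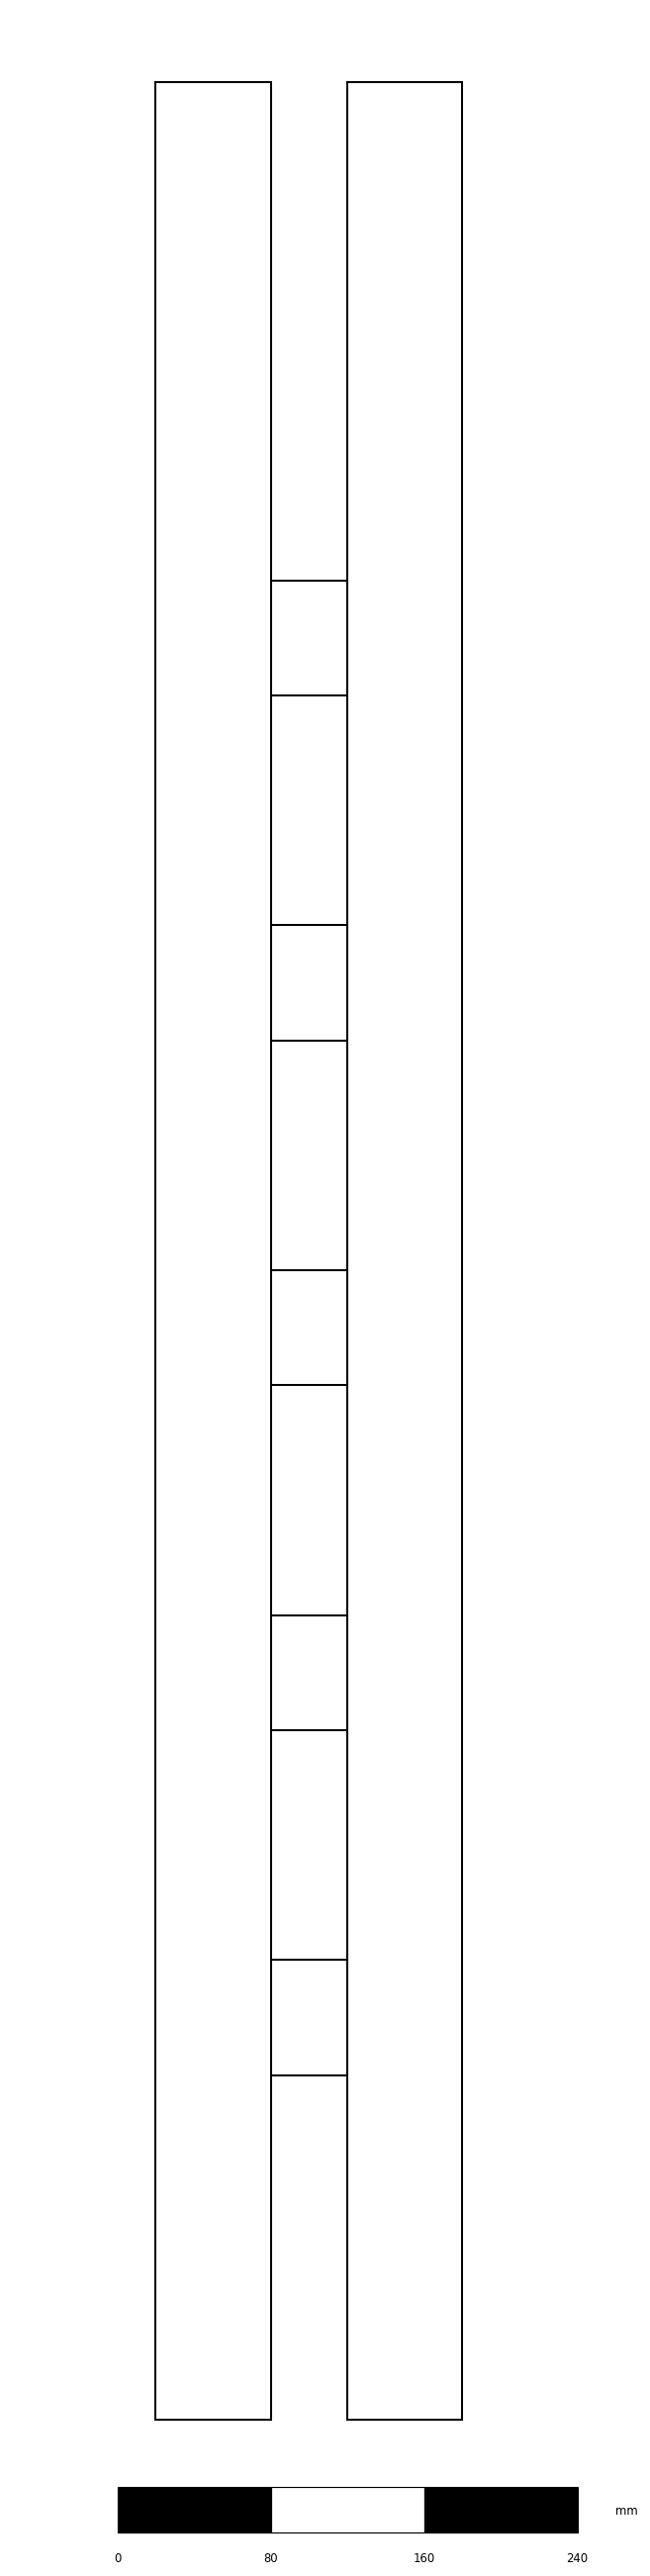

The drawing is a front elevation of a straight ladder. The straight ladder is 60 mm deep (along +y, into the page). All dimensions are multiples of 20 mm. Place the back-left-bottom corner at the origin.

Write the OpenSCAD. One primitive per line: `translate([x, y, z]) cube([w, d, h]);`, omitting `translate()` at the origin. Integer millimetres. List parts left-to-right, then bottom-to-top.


cube([60, 60, 1220]);
translate([60, 0, 180]) cube([40, 60, 60]);
translate([60, 0, 360]) cube([40, 60, 60]);
translate([60, 0, 540]) cube([40, 60, 60]);
translate([60, 0, 720]) cube([40, 60, 60]);
translate([60, 0, 900]) cube([40, 60, 60]);
translate([100, 0, 0]) cube([60, 60, 1220]);
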